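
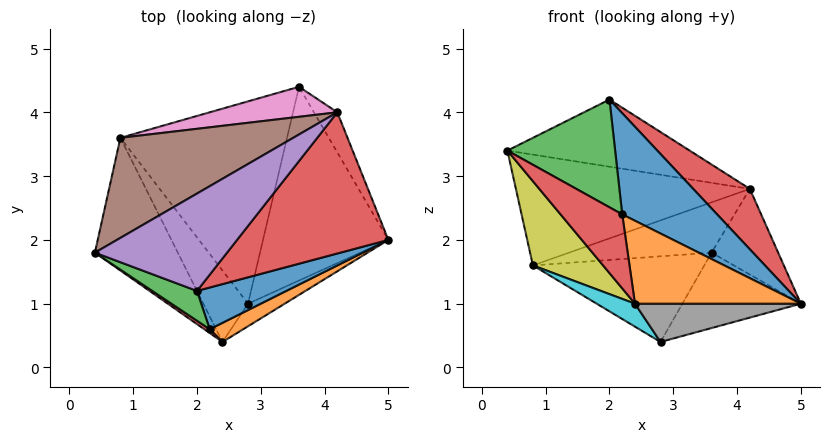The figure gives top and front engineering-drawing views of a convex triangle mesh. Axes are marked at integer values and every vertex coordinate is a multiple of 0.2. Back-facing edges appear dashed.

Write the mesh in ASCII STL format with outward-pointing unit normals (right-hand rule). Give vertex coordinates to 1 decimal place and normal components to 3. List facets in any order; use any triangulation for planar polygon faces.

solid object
 facet normal 0.089 0.361 -0.928
  outer loop
   vertex 2.8 1.0 0.4
   vertex 3.6 4.4 1.8
   vertex 5.0 2.0 1.0
  endloop
 endfacet
 facet normal -0.046 0.390 -0.920
  outer loop
   vertex 0.8 3.6 1.6
   vertex 3.6 4.4 1.8
   vertex 2.8 1.0 0.4
  endloop
 endfacet
 facet normal 0.795 0.549 -0.257
  outer loop
   vertex 4.2 4.0 2.8
   vertex 5.0 2.0 1.0
   vertex 3.6 4.4 1.8
  endloop
 endfacet
 facet normal 0.736 -0.266 0.623
  outer loop
   vertex 4.2 4.0 2.8
   vertex 2.0 1.2 4.2
   vertex 5.0 2.0 1.0
  endloop
 endfacet
 facet normal -0.195 0.557 0.807
  outer loop
   vertex 4.2 4.0 2.8
   vertex 0.4 1.8 3.4
   vertex 2.0 1.2 4.2
  endloop
 endfacet
 facet normal -0.308 0.706 0.638
  outer loop
   vertex 4.2 4.0 2.8
   vertex 0.8 3.6 1.6
   vertex 0.4 1.8 3.4
  endloop
 endfacet
 facet normal -0.271 0.826 0.493
  outer loop
   vertex 4.2 4.0 2.8
   vertex 3.6 4.4 1.8
   vertex 0.8 3.6 1.6
  endloop
 endfacet
 facet normal 0.468 -0.761 -0.449
  outer loop
   vertex 2.4 0.4 1.0
   vertex 2.8 1.0 0.4
   vertex 5.0 2.0 1.0
  endloop
 endfacet
 facet normal -0.811 -0.313 -0.493
  outer loop
   vertex 2.4 0.4 1.0
   vertex 0.4 1.8 3.4
   vertex 0.8 3.6 1.6
  endloop
 endfacet
 facet normal -0.696 -0.220 -0.684
  outer loop
   vertex 2.4 0.4 1.0
   vertex 0.8 3.6 1.6
   vertex 2.8 1.0 0.4
  endloop
 endfacet
 facet normal 0.547 -0.774 0.319
  outer loop
   vertex 2.2 0.6 2.4
   vertex 5.0 2.0 1.0
   vertex 2.0 1.2 4.2
  endloop
 endfacet
 facet normal 0.514 -0.836 0.193
  outer loop
   vertex 2.2 0.6 2.4
   vertex 2.4 0.4 1.0
   vertex 5.0 2.0 1.0
  endloop
 endfacet
 facet normal -0.443 -0.864 0.239
  outer loop
   vertex 2.2 0.6 2.4
   vertex 2.0 1.2 4.2
   vertex 0.4 1.8 3.4
  endloop
 endfacet
 facet normal -0.537 -0.842 0.044
  outer loop
   vertex 2.2 0.6 2.4
   vertex 0.4 1.8 3.4
   vertex 2.4 0.4 1.0
  endloop
 endfacet
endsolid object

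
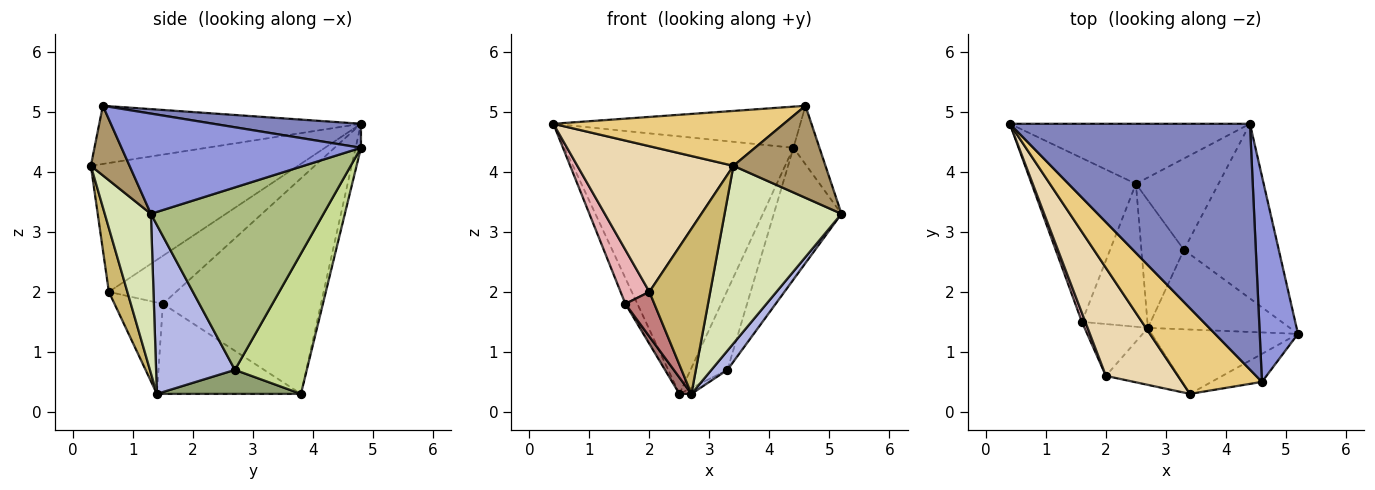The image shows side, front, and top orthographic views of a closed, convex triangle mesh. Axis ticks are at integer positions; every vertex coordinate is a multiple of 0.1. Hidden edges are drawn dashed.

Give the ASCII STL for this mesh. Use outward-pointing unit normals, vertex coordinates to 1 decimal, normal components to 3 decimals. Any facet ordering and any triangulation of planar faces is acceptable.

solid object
 facet normal -0.023 0.974 -0.227
  outer loop
   vertex 2.5 3.8 0.3
   vertex 0.4 4.8 4.8
   vertex 4.4 4.8 4.4
  endloop
 endfacet
 facet normal 0.098 0.164 0.982
  outer loop
   vertex 4.6 0.5 5.1
   vertex 4.4 4.8 4.4
   vertex 0.4 4.8 4.8
  endloop
 endfacet
 facet normal 0.930 0.101 0.355
  outer loop
   vertex 4.6 0.5 5.1
   vertex 5.2 1.3 3.3
   vertex 4.4 4.8 4.4
  endloop
 endfacet
 facet normal 0.757 -0.154 -0.636
  outer loop
   vertex 3.3 2.7 0.7
   vertex 5.2 1.3 3.3
   vertex 2.7 1.4 0.3
  endloop
 endfacet
 facet normal 0.491 0.041 -0.870
  outer loop
   vertex 3.3 2.7 0.7
   vertex 2.7 1.4 0.3
   vertex 2.5 3.8 0.3
  endloop
 endfacet
 facet normal 0.838 0.328 -0.436
  outer loop
   vertex 3.3 2.7 0.7
   vertex 4.4 4.8 4.4
   vertex 5.2 1.3 3.3
  endloop
 endfacet
 facet normal 0.788 0.405 -0.464
  outer loop
   vertex 3.3 2.7 0.7
   vertex 2.5 3.8 0.3
   vertex 4.4 4.8 4.4
  endloop
 endfacet
 facet normal 0.348 -0.882 -0.319
  outer loop
   vertex 3.4 0.3 4.1
   vertex 2.7 1.4 0.3
   vertex 5.2 1.3 3.3
  endloop
 endfacet
 facet normal 0.373 -0.888 -0.270
  outer loop
   vertex 3.4 0.3 4.1
   vertex 5.2 1.3 3.3
   vertex 4.6 0.5 5.1
  endloop
 endfacet
 facet normal 0.276 -0.908 -0.314
  outer loop
   vertex 3.4 0.3 4.1
   vertex 2.0 0.6 2.0
   vertex 2.7 1.4 0.3
  endloop
 endfacet
 facet normal -0.522 -0.460 0.718
  outer loop
   vertex 3.4 0.3 4.1
   vertex 4.6 0.5 5.1
   vertex 0.4 4.8 4.8
  endloop
 endfacet
 facet normal -0.729 -0.550 0.408
  outer loop
   vertex 3.4 0.3 4.1
   vertex 0.4 4.8 4.8
   vertex 2.0 0.6 2.0
  endloop
 endfacet
 facet normal -0.807 -0.067 -0.587
  outer loop
   vertex 1.6 1.5 1.8
   vertex 2.5 3.8 0.3
   vertex 2.7 1.4 0.3
  endloop
 endfacet
 facet normal -0.737 -0.441 -0.511
  outer loop
   vertex 1.6 1.5 1.8
   vertex 2.7 1.4 0.3
   vertex 2.0 0.6 2.0
  endloop
 endfacet
 facet normal -0.898 0.068 -0.434
  outer loop
   vertex 1.6 1.5 1.8
   vertex 0.4 4.8 4.8
   vertex 2.5 3.8 0.3
  endloop
 endfacet
 facet normal -0.917 -0.393 0.066
  outer loop
   vertex 1.6 1.5 1.8
   vertex 2.0 0.6 2.0
   vertex 0.4 4.8 4.8
  endloop
 endfacet
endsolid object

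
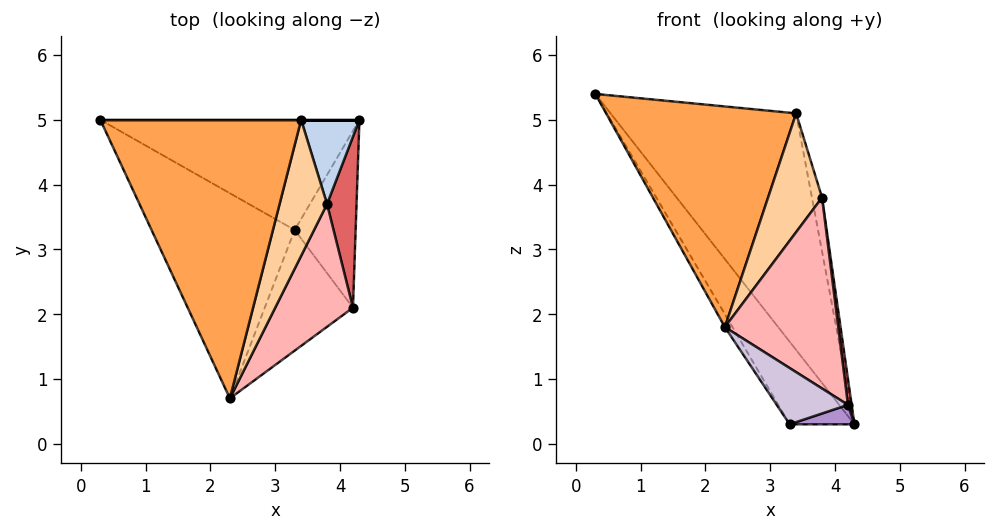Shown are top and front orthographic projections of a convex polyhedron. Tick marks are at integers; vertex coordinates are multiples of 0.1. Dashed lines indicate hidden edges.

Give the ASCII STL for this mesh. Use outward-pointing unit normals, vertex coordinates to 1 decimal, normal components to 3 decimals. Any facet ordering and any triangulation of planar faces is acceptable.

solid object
 facet normal 0.000 1.000 0.000
  outer loop
   vertex 3.4 5.0 5.1
   vertex 4.3 5.0 0.3
   vertex 0.3 5.0 5.4
  endloop
 endfacet
 facet normal 0.976 0.117 0.183
  outer loop
   vertex 3.4 5.0 5.1
   vertex 3.8 3.7 3.8
   vertex 4.3 5.0 0.3
  endloop
 endfacet
 facet normal 0.076 -0.619 0.782
  outer loop
   vertex 3.4 5.0 5.1
   vertex 0.3 5.0 5.4
   vertex 2.3 0.7 1.8
  endloop
 endfacet
 facet normal 0.297 -0.628 0.719
  outer loop
   vertex 3.4 5.0 5.1
   vertex 2.3 0.7 1.8
   vertex 3.8 3.7 3.8
  endloop
 endfacet
 facet normal -0.714 0.420 -0.560
  outer loop
   vertex 3.3 3.3 0.3
   vertex 0.3 5.0 5.4
   vertex 4.3 5.0 0.3
  endloop
 endfacet
 facet normal -0.857 0.033 -0.515
  outer loop
   vertex 3.3 3.3 0.3
   vertex 2.3 0.7 1.8
   vertex 0.3 5.0 5.4
  endloop
 endfacet
 facet normal 0.991 -0.020 0.134
  outer loop
   vertex 4.2 2.1 0.6
   vertex 4.3 5.0 0.3
   vertex 3.8 3.7 3.8
  endloop
 endfacet
 facet normal 0.693 -0.606 0.390
  outer loop
   vertex 4.2 2.1 0.6
   vertex 3.8 3.7 3.8
   vertex 2.3 0.7 1.8
  endloop
 endfacet
 facet normal 0.183 -0.107 -0.977
  outer loop
   vertex 4.2 2.1 0.6
   vertex 3.3 3.3 0.3
   vertex 4.3 5.0 0.3
  endloop
 endfacet
 facet normal -0.253 -0.409 -0.877
  outer loop
   vertex 4.2 2.1 0.6
   vertex 2.3 0.7 1.8
   vertex 3.3 3.3 0.3
  endloop
 endfacet
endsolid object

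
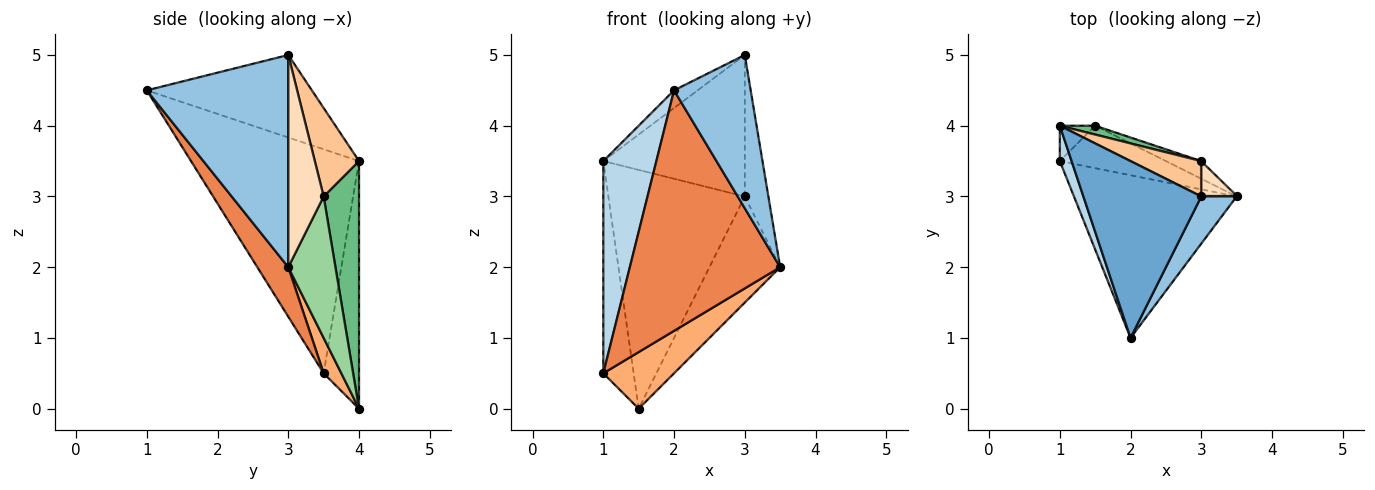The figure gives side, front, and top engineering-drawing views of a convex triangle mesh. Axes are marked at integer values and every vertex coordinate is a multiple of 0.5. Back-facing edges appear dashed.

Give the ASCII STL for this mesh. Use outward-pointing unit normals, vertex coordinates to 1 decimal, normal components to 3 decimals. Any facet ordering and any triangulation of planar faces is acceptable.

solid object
 facet normal -0.572 0.082 0.816
  outer loop
   vertex 3.0 3.0 5.0
   vertex 1.0 4.0 3.5
   vertex 2.0 1.0 4.5
  endloop
 endfacet
 facet normal 0.870 -0.471 0.145
  outer loop
   vertex 3.0 3.0 5.0
   vertex 2.0 1.0 4.5
   vertex 3.5 3.0 2.0
  endloop
 endfacet
 facet normal -0.952 -0.301 0.050
  outer loop
   vertex 1.0 3.5 0.5
   vertex 2.0 1.0 4.5
   vertex 1.0 4.0 3.5
  endloop
 endfacet
 facet normal -0.755 0.647 -0.108
  outer loop
   vertex 1.0 3.5 0.5
   vertex 1.0 4.0 3.5
   vertex 1.5 4.0 0.0
  endloop
 endfacet
 facet normal 0.168 -0.816 -0.552
  outer loop
   vertex 1.0 3.5 0.5
   vertex 3.5 3.0 2.0
   vertex 2.0 1.0 4.5
  endloop
 endfacet
 facet normal 0.196 -0.784 -0.588
  outer loop
   vertex 1.0 3.5 0.5
   vertex 1.5 4.0 0.0
   vertex 3.5 3.0 2.0
  endloop
 endfacet
 facet normal 0.290 0.928 0.232
  outer loop
   vertex 3.0 3.5 3.0
   vertex 1.0 4.0 3.5
   vertex 3.0 3.0 5.0
  endloop
 endfacet
 facet normal 0.824 0.549 0.137
  outer loop
   vertex 3.0 3.5 3.0
   vertex 3.0 3.0 5.0
   vertex 3.5 3.0 2.0
  endloop
 endfacet
 facet normal 0.251 0.967 0.036
  outer loop
   vertex 3.0 3.5 3.0
   vertex 1.5 4.0 0.0
   vertex 1.0 4.0 3.5
  endloop
 endfacet
 facet normal 0.549 0.824 -0.137
  outer loop
   vertex 3.0 3.5 3.0
   vertex 3.5 3.0 2.0
   vertex 1.5 4.0 0.0
  endloop
 endfacet
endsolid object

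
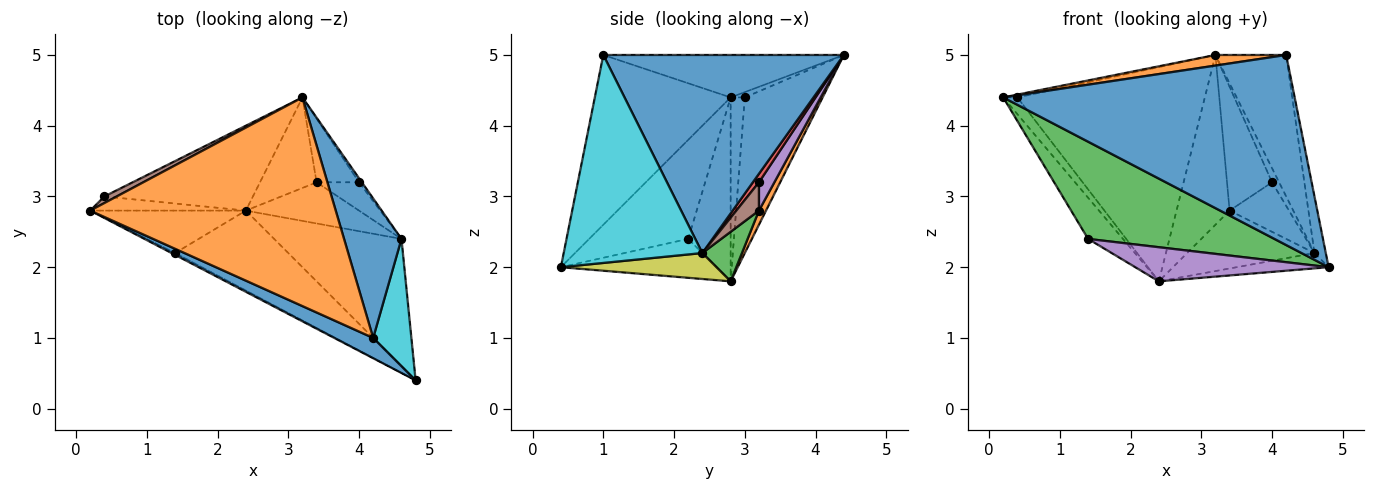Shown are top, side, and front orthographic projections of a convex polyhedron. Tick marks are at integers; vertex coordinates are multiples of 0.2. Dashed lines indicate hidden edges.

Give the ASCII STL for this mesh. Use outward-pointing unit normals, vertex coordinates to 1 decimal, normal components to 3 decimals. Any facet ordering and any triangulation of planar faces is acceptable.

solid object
 facet normal -0.420 -0.902 0.096
  outer loop
   vertex 4.2 1.0 5.0
   vertex 0.2 2.8 4.4
   vertex 4.8 0.4 2.0
  endloop
 endfacet
 facet normal -0.170 -0.050 0.984
  outer loop
   vertex 4.2 1.0 5.0
   vertex 3.2 4.4 5.0
   vertex 0.2 2.8 4.4
  endloop
 endfacet
 facet normal -0.469 -0.883 -0.017
  outer loop
   vertex 1.4 2.2 2.4
   vertex 4.8 0.4 2.0
   vertex 0.2 2.8 4.4
  endloop
 endfacet
 facet normal -0.647 0.531 -0.547
  outer loop
   vertex 1.4 2.2 2.4
   vertex 0.2 2.8 4.4
   vertex 2.4 2.8 1.8
  endloop
 endfacet
 facet normal -0.301 -0.374 -0.877
  outer loop
   vertex 1.4 2.2 2.4
   vertex 2.4 2.8 1.8
   vertex 4.8 0.4 2.0
  endloop
 endfacet
 facet normal -0.367 0.367 0.855
  outer loop
   vertex 0.4 3.0 4.4
   vertex 0.2 2.8 4.4
   vertex 3.2 4.4 5.0
  endloop
 endfacet
 facet normal -0.607 0.607 -0.513
  outer loop
   vertex 0.4 3.0 4.4
   vertex 2.4 2.8 1.8
   vertex 0.2 2.8 4.4
  endloop
 endfacet
 facet normal -0.360 0.867 -0.344
  outer loop
   vertex 0.4 3.0 4.4
   vertex 3.2 4.4 5.0
   vertex 2.4 2.8 1.8
  endloop
 endfacet
 facet normal 0.198 0.117 -0.973
  outer loop
   vertex 4.6 2.4 2.2
   vertex 4.8 0.4 2.0
   vertex 2.4 2.8 1.8
  endloop
 endfacet
 facet normal 0.980 0.080 0.180
  outer loop
   vertex 4.6 2.4 2.2
   vertex 4.2 1.0 5.0
   vertex 4.8 0.4 2.0
  endloop
 endfacet
 facet normal 0.924 0.272 0.268
  outer loop
   vertex 4.6 2.4 2.2
   vertex 3.2 4.4 5.0
   vertex 4.2 1.0 5.0
  endloop
 endfacet
 facet normal 0.117 0.876 -0.467
  outer loop
   vertex 3.4 3.2 2.8
   vertex 2.4 2.8 1.8
   vertex 3.2 4.4 5.0
  endloop
 endfacet
 facet normal 0.246 0.790 -0.562
  outer loop
   vertex 3.4 3.2 2.8
   vertex 4.6 2.4 2.2
   vertex 2.4 2.8 1.8
  endloop
 endfacet
 facet normal 0.636 0.742 -0.212
  outer loop
   vertex 4.0 3.2 3.2
   vertex 3.2 4.4 5.0
   vertex 4.6 2.4 2.2
  endloop
 endfacet
 facet normal 0.292 0.851 -0.437
  outer loop
   vertex 4.0 3.2 3.2
   vertex 3.4 3.2 2.8
   vertex 3.2 4.4 5.0
  endloop
 endfacet
 facet normal 0.314 0.824 -0.471
  outer loop
   vertex 4.0 3.2 3.2
   vertex 4.6 2.4 2.2
   vertex 3.4 3.2 2.8
  endloop
 endfacet
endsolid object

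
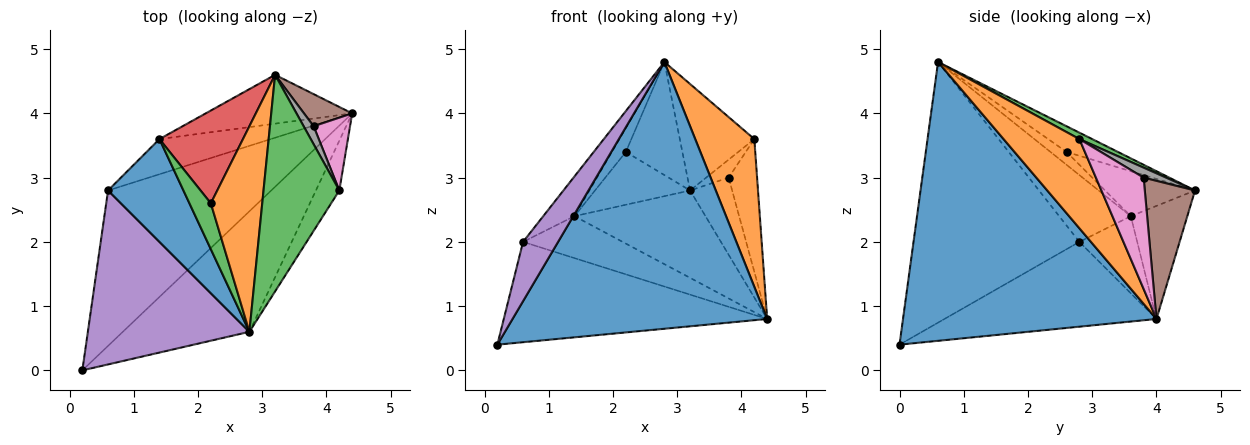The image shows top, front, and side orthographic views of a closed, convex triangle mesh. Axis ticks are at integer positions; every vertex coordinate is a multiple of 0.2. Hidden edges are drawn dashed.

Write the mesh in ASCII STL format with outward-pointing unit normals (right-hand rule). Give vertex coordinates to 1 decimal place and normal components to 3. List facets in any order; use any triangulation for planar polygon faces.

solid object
 facet normal 0.672 -0.675 -0.305
  outer loop
   vertex 2.8 0.6 4.8
   vertex 0.2 0.0 0.4
   vertex 4.4 4.0 0.8
  endloop
 endfacet
 facet normal 0.772 -0.602 -0.203
  outer loop
   vertex 4.2 2.8 3.6
   vertex 2.8 0.6 4.8
   vertex 4.4 4.0 0.8
  endloop
 endfacet
 facet normal 0.076 0.440 0.895
  outer loop
   vertex 4.2 2.8 3.6
   vertex 3.2 4.6 2.8
   vertex 2.8 0.6 4.8
  endloop
 endfacet
 facet normal -0.400 0.497 -0.770
  outer loop
   vertex 0.6 2.8 2.0
   vertex 4.4 4.0 0.8
   vertex 0.2 0.0 0.4
  endloop
 endfacet
 facet normal -0.837 -0.177 0.518
  outer loop
   vertex 0.6 2.8 2.0
   vertex 0.2 0.0 0.4
   vertex 2.8 0.6 4.8
  endloop
 endfacet
 facet normal 0.741 0.620 0.258
  outer loop
   vertex 3.8 3.8 3.0
   vertex 4.4 4.0 0.8
   vertex 3.2 4.6 2.8
  endloop
 endfacet
 facet normal 0.827 0.493 0.270
  outer loop
   vertex 3.8 3.8 3.0
   vertex 4.2 2.8 3.6
   vertex 4.4 4.0 0.8
  endloop
 endfacet
 facet normal 0.577 0.577 0.577
  outer loop
   vertex 3.8 3.8 3.0
   vertex 3.2 4.6 2.8
   vertex 4.2 2.8 3.6
  endloop
 endfacet
 facet normal -0.352 0.817 -0.457
  outer loop
   vertex 1.4 3.6 2.4
   vertex 3.2 4.6 2.8
   vertex 4.4 4.0 0.8
  endloop
 endfacet
 facet normal -0.406 0.700 -0.587
  outer loop
   vertex 1.4 3.6 2.4
   vertex 4.4 4.0 0.8
   vertex 0.6 2.8 2.0
  endloop
 endfacet
 facet normal -0.637 0.278 0.719
  outer loop
   vertex 1.4 3.6 2.4
   vertex 0.6 2.8 2.0
   vertex 2.8 0.6 4.8
  endloop
 endfacet
 facet normal -0.401 0.441 0.803
  outer loop
   vertex 2.2 2.6 3.4
   vertex 2.8 0.6 4.8
   vertex 3.2 4.6 2.8
  endloop
 endfacet
 facet normal -0.470 0.407 0.783
  outer loop
   vertex 2.2 2.6 3.4
   vertex 1.4 3.6 2.4
   vertex 2.8 0.6 4.8
  endloop
 endfacet
 facet normal -0.424 0.448 0.787
  outer loop
   vertex 2.2 2.6 3.4
   vertex 3.2 4.6 2.8
   vertex 1.4 3.6 2.4
  endloop
 endfacet
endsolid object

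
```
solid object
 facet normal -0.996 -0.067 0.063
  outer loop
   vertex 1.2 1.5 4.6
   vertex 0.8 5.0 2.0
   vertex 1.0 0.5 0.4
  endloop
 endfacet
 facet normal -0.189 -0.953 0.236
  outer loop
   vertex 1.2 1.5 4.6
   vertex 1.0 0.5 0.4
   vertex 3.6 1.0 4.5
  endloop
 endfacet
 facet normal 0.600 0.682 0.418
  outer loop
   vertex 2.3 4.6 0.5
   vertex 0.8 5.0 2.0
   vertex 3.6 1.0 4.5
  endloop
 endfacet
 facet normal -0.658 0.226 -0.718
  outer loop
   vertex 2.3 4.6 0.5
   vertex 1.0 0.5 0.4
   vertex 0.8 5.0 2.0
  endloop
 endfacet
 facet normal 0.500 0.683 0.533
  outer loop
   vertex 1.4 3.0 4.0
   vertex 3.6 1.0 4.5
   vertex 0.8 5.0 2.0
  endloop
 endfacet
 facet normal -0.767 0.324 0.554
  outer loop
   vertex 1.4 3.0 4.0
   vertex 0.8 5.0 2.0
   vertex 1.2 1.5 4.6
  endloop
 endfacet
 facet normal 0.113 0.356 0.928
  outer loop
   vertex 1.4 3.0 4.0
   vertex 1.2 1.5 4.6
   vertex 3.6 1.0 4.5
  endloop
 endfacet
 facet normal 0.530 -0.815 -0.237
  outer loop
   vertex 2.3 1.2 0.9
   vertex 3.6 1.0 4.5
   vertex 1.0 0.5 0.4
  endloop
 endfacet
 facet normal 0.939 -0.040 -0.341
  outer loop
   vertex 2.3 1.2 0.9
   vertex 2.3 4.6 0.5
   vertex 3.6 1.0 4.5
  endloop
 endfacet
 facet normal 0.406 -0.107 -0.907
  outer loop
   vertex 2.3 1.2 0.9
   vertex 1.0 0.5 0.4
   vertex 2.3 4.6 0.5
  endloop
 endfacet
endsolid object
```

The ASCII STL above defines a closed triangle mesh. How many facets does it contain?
10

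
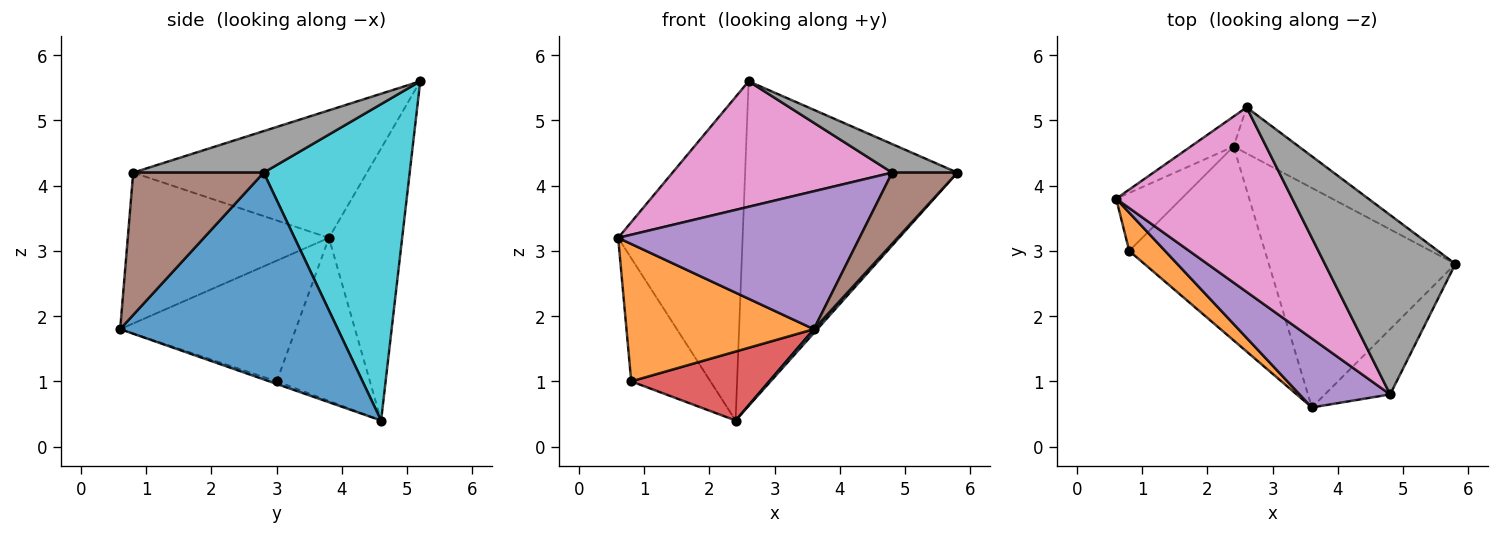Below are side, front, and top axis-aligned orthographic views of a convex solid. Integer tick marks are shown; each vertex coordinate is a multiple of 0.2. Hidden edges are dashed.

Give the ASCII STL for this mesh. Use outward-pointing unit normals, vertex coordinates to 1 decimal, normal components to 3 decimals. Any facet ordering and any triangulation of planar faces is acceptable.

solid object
 facet normal 0.742 -0.012 -0.670
  outer loop
   vertex 2.4 4.6 0.4
   vertex 5.8 2.8 4.2
   vertex 3.6 0.6 1.8
  endloop
 endfacet
 facet normal -0.670 -0.715 0.199
  outer loop
   vertex 0.8 3.0 1.0
   vertex 3.6 0.6 1.8
   vertex 0.6 3.8 3.2
  endloop
 endfacet
 facet normal -0.729 0.620 -0.292
  outer loop
   vertex 0.8 3.0 1.0
   vertex 0.6 3.8 3.2
   vertex 2.4 4.6 0.4
  endloop
 endfacet
 facet normal -0.018 -0.335 -0.942
  outer loop
   vertex 0.8 3.0 1.0
   vertex 2.4 4.6 0.4
   vertex 3.6 0.6 1.8
  endloop
 endfacet
 facet normal -0.598 -0.717 0.359
  outer loop
   vertex 4.8 0.8 4.2
   vertex 0.6 3.8 3.2
   vertex 3.6 0.6 1.8
  endloop
 endfacet
 facet normal 0.828 -0.414 -0.379
  outer loop
   vertex 4.8 0.8 4.2
   vertex 3.6 0.6 1.8
   vertex 5.8 2.8 4.2
  endloop
 endfacet
 facet normal -0.514 -0.483 0.709
  outer loop
   vertex 2.6 5.2 5.6
   vertex 0.6 3.8 3.2
   vertex 4.8 0.8 4.2
  endloop
 endfacet
 facet normal 0.300 -0.150 0.942
  outer loop
   vertex 2.6 5.2 5.6
   vertex 4.8 0.8 4.2
   vertex 5.8 2.8 4.2
  endloop
 endfacet
 facet normal -0.506 0.859 -0.080
  outer loop
   vertex 2.6 5.2 5.6
   vertex 2.4 4.6 0.4
   vertex 0.6 3.8 3.2
  endloop
 endfacet
 facet normal 0.563 0.818 -0.116
  outer loop
   vertex 2.6 5.2 5.6
   vertex 5.8 2.8 4.2
   vertex 2.4 4.6 0.4
  endloop
 endfacet
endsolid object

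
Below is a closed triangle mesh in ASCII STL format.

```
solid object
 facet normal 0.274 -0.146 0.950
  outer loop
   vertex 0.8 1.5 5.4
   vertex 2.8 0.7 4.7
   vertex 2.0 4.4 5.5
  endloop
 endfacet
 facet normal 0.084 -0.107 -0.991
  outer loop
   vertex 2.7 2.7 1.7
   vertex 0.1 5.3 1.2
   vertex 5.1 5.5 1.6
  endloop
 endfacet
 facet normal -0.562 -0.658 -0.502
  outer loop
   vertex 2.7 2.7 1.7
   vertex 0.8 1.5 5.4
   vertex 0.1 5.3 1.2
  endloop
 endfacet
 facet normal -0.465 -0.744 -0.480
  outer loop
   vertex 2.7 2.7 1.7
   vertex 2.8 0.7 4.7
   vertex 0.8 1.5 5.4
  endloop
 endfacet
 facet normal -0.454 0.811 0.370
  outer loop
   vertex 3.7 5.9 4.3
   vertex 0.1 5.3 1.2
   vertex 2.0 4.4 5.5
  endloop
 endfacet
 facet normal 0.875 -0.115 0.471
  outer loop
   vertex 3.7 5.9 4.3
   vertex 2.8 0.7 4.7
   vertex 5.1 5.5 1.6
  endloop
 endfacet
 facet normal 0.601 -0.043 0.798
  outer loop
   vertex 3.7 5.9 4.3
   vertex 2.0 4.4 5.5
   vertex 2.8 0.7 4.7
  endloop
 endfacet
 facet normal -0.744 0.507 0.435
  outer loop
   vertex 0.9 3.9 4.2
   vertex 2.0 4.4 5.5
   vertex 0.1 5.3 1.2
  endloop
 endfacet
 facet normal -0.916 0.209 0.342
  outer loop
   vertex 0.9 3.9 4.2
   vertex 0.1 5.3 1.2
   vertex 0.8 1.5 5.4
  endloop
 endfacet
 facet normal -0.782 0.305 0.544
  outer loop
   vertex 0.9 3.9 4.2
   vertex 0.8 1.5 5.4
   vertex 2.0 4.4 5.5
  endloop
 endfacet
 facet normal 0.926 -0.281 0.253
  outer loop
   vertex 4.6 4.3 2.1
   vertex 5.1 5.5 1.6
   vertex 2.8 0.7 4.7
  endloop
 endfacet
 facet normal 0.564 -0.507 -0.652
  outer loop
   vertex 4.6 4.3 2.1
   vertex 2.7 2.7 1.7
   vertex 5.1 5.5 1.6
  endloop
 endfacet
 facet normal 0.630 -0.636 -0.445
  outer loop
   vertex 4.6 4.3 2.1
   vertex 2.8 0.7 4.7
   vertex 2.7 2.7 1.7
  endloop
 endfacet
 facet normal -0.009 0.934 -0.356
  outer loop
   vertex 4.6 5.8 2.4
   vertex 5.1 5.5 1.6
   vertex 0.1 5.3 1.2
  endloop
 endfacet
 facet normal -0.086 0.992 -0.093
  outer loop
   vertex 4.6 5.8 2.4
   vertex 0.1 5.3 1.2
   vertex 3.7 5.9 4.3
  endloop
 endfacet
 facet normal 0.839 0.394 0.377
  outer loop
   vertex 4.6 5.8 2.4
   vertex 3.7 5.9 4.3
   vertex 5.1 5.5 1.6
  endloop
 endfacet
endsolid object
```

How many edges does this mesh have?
24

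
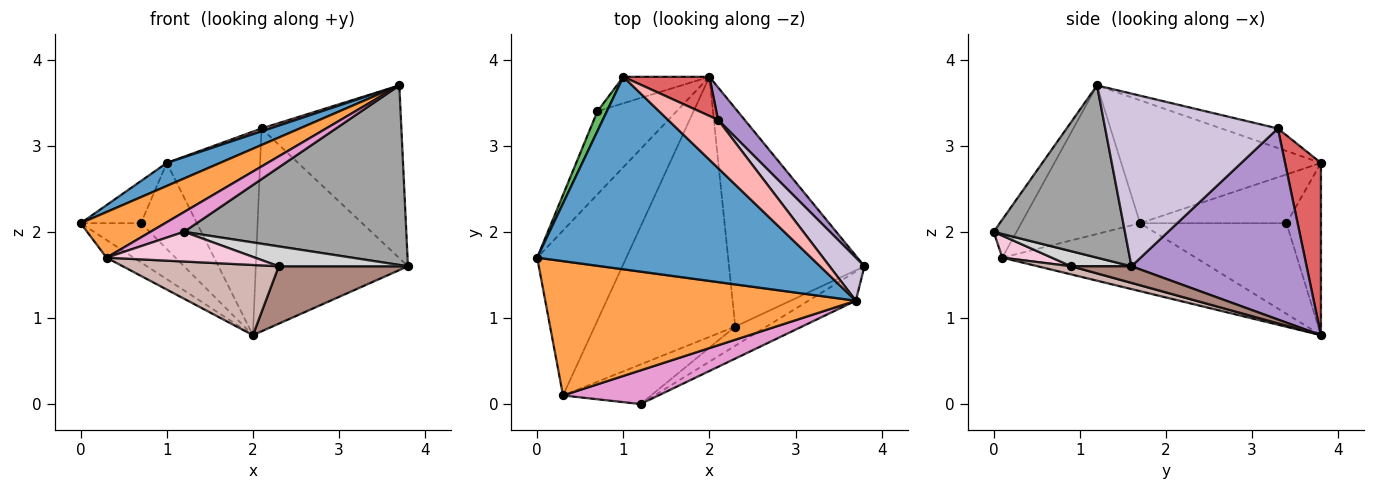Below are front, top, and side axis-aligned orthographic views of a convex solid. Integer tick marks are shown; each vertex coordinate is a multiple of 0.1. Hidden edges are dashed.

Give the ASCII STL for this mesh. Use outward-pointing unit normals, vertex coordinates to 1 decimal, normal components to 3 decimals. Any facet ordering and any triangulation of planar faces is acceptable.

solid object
 facet normal -0.407 -0.109 0.907
  outer loop
   vertex 1.0 3.8 2.8
   vertex 0.0 1.7 2.1
   vertex 3.7 1.2 3.7
  endloop
 endfacet
 facet normal -0.604 0.085 -0.792
  outer loop
   vertex 0.3 0.1 1.7
   vertex 0.0 1.7 2.1
   vertex 2.0 3.8 0.8
  endloop
 endfacet
 facet normal -0.413 -0.293 0.863
  outer loop
   vertex 0.3 0.1 1.7
   vertex 3.7 1.2 3.7
   vertex 0.0 1.7 2.1
  endloop
 endfacet
 facet normal -0.719 0.296 -0.628
  outer loop
   vertex 0.7 3.4 2.1
   vertex 2.0 3.8 0.8
   vertex 0.0 1.7 2.1
  endloop
 endfacet
 facet normal -0.910 0.375 0.176
  outer loop
   vertex 0.7 3.4 2.1
   vertex 0.0 1.7 2.1
   vertex 1.0 3.8 2.8
  endloop
 endfacet
 facet normal -0.507 0.824 -0.253
  outer loop
   vertex 0.7 3.4 2.1
   vertex 1.0 3.8 2.8
   vertex 2.0 3.8 0.8
  endloop
 endfacet
 facet normal 0.353 0.919 0.177
  outer loop
   vertex 2.1 3.3 3.2
   vertex 2.0 3.8 0.8
   vertex 1.0 3.8 2.8
  endloop
 endfacet
 facet normal -0.363 -0.055 0.930
  outer loop
   vertex 2.1 3.3 3.2
   vertex 1.0 3.8 2.8
   vertex 3.7 1.2 3.7
  endloop
 endfacet
 facet normal 0.751 0.652 0.105
  outer loop
   vertex 2.1 3.3 3.2
   vertex 3.8 1.6 1.6
   vertex 2.0 3.8 0.8
  endloop
 endfacet
 facet normal 0.768 0.622 0.155
  outer loop
   vertex 2.1 3.3 3.2
   vertex 3.7 1.2 3.7
   vertex 3.8 1.6 1.6
  endloop
 endfacet
 facet normal 0.118 -0.253 -0.960
  outer loop
   vertex 2.3 0.9 1.6
   vertex 2.0 3.8 0.8
   vertex 3.8 1.6 1.6
  endloop
 endfacet
 facet normal 0.056 -0.260 -0.964
  outer loop
   vertex 2.3 0.9 1.6
   vertex 0.3 0.1 1.7
   vertex 2.0 3.8 0.8
  endloop
 endfacet
 facet normal -0.325 -0.478 0.816
  outer loop
   vertex 1.2 0.0 2.0
   vertex 3.7 1.2 3.7
   vertex 0.3 0.1 1.7
  endloop
 endfacet
 facet normal 0.196 -0.588 -0.784
  outer loop
   vertex 1.2 0.0 2.0
   vertex 0.3 0.1 1.7
   vertex 2.3 0.9 1.6
  endloop
 endfacet
 facet normal 0.504 -0.853 -0.138
  outer loop
   vertex 1.2 0.0 2.0
   vertex 3.8 1.6 1.6
   vertex 3.7 1.2 3.7
  endloop
 endfacet
 facet normal 0.318 -0.682 -0.659
  outer loop
   vertex 1.2 0.0 2.0
   vertex 2.3 0.9 1.6
   vertex 3.8 1.6 1.6
  endloop
 endfacet
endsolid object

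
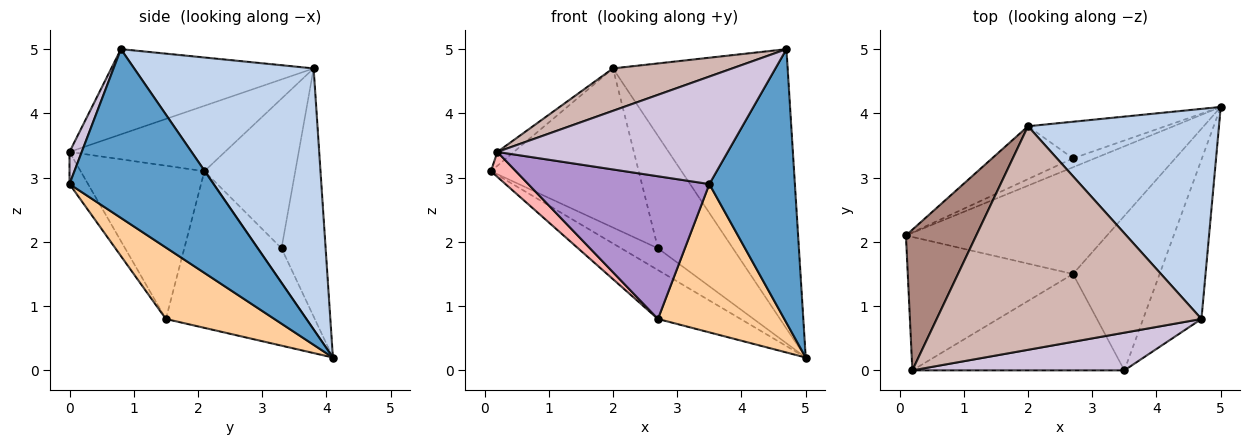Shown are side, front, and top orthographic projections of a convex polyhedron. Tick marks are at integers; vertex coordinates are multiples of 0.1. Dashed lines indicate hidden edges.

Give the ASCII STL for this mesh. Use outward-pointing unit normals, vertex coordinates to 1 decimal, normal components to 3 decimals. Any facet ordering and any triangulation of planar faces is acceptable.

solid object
 facet normal 0.824 -0.489 -0.285
  outer loop
   vertex 4.7 0.8 5.0
   vertex 3.5 0.0 2.9
   vertex 5.0 4.1 0.2
  endloop
 endfacet
 facet normal 0.635 0.618 0.464
  outer loop
   vertex 2.0 3.8 4.7
   vertex 4.7 0.8 5.0
   vertex 5.0 4.1 0.2
  endloop
 endfacet
 facet normal -0.578 0.340 -0.742
  outer loop
   vertex 2.7 1.5 0.8
   vertex 0.1 2.1 3.1
   vertex 5.0 4.1 0.2
  endloop
 endfacet
 facet normal 0.511 -0.595 -0.620
  outer loop
   vertex 2.7 1.5 0.8
   vertex 5.0 4.1 0.2
   vertex 3.5 0.0 2.9
  endloop
 endfacet
 facet normal -0.516 0.793 -0.325
  outer loop
   vertex 2.7 3.3 1.9
   vertex 5.0 4.1 0.2
   vertex 0.1 2.1 3.1
  endloop
 endfacet
 facet normal -0.504 0.820 -0.272
  outer loop
   vertex 2.7 3.3 1.9
   vertex 0.1 2.1 3.1
   vertex 2.0 3.8 4.7
  endloop
 endfacet
 facet normal -0.488 0.830 -0.270
  outer loop
   vertex 2.7 3.3 1.9
   vertex 2.0 3.8 4.7
   vertex 5.0 4.1 0.2
  endloop
 endfacet
 facet normal -0.674 -0.136 -0.726
  outer loop
   vertex 0.2 0.0 3.4
   vertex 0.1 2.1 3.1
   vertex 2.7 1.5 0.8
  endloop
 endfacet
 facet normal -0.084 -0.826 -0.558
  outer loop
   vertex 0.2 0.0 3.4
   vertex 2.7 1.5 0.8
   vertex 3.5 0.0 2.9
  endloop
 endfacet
 facet normal 0.050 -0.942 0.330
  outer loop
   vertex 0.2 0.0 3.4
   vertex 3.5 0.0 2.9
   vertex 4.7 0.8 5.0
  endloop
 endfacet
 facet normal -0.679 0.072 0.730
  outer loop
   vertex 0.2 0.0 3.4
   vertex 2.0 3.8 4.7
   vertex 0.1 2.1 3.1
  endloop
 endfacet
 facet normal -0.301 -0.178 0.937
  outer loop
   vertex 0.2 0.0 3.4
   vertex 4.7 0.8 5.0
   vertex 2.0 3.8 4.7
  endloop
 endfacet
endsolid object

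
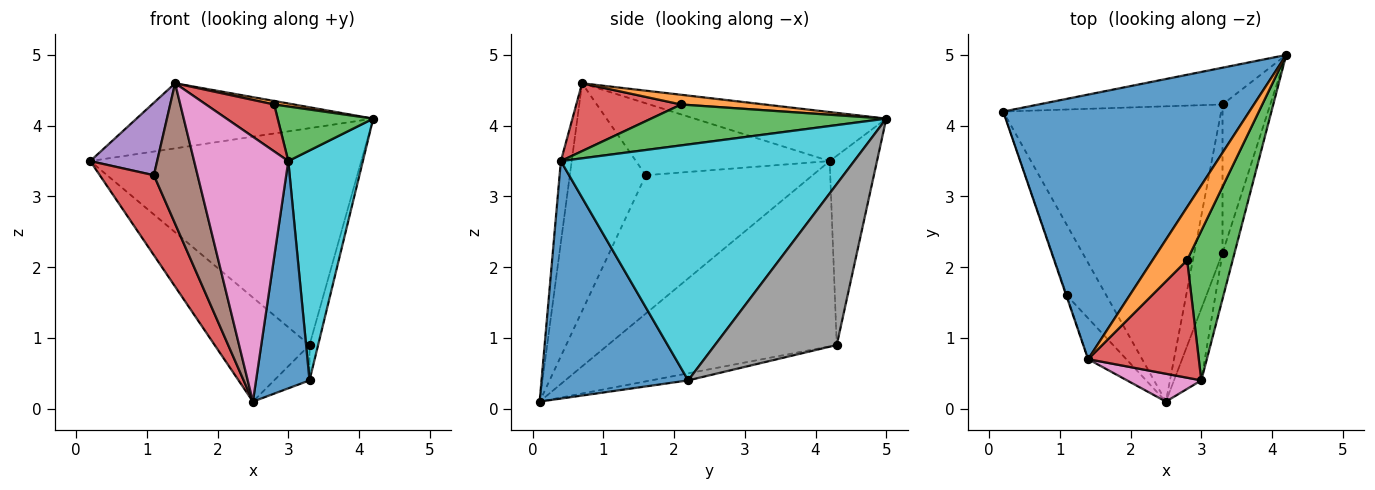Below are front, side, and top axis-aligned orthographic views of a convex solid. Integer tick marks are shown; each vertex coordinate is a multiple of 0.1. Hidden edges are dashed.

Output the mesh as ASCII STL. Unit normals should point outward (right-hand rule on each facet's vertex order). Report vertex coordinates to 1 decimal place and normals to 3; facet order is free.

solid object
 facet normal -0.190 0.235 0.953
  outer loop
   vertex 1.4 0.7 4.6
   vertex 4.2 5.0 4.1
   vertex 0.2 4.2 3.5
  endloop
 endfacet
 facet normal -0.170 0.972 -0.165
  outer loop
   vertex 3.3 4.3 0.9
   vertex 0.2 4.2 3.5
   vertex 4.2 5.0 4.1
  endloop
 endfacet
 facet normal -0.626 0.259 -0.736
  outer loop
   vertex 3.3 4.3 0.9
   vertex 2.5 0.1 0.1
   vertex 0.2 4.2 3.5
  endloop
 endfacet
 facet normal -0.918 -0.298 -0.262
  outer loop
   vertex 1.1 1.6 3.3
   vertex 0.2 4.2 3.5
   vertex 2.5 0.1 0.1
  endloop
 endfacet
 facet normal -0.945 -0.327 -0.008
  outer loop
   vertex 1.1 1.6 3.3
   vertex 1.4 0.7 4.6
   vertex 0.2 4.2 3.5
  endloop
 endfacet
 facet normal -0.858 -0.494 -0.144
  outer loop
   vertex 1.1 1.6 3.3
   vertex 2.5 0.1 0.1
   vertex 1.4 0.7 4.6
  endloop
 endfacet
 facet normal -0.114 -0.988 0.104
  outer loop
   vertex 3.0 0.4 3.5
   vertex 1.4 0.7 4.6
   vertex 2.5 0.1 0.1
  endloop
 endfacet
 facet normal 0.957 0.068 -0.284
  outer loop
   vertex 3.3 2.2 0.4
   vertex 3.3 4.3 0.9
   vertex 4.2 5.0 4.1
  endloop
 endfacet
 facet normal -0.236 0.225 -0.945
  outer loop
   vertex 3.3 2.2 0.4
   vertex 2.5 0.1 0.1
   vertex 3.3 4.3 0.9
  endloop
 endfacet
 facet normal 0.968 -0.246 -0.049
  outer loop
   vertex 3.3 2.2 0.4
   vertex 4.2 5.0 4.1
   vertex 3.0 0.4 3.5
  endloop
 endfacet
 facet normal 0.934 -0.341 -0.107
  outer loop
   vertex 3.3 2.2 0.4
   vertex 3.0 0.4 3.5
   vertex 2.5 0.1 0.1
  endloop
 endfacet
 facet normal 0.270 -0.064 0.961
  outer loop
   vertex 2.8 2.1 4.3
   vertex 4.2 5.0 4.1
   vertex 1.4 0.7 4.6
  endloop
 endfacet
 facet normal 0.645 -0.262 0.718
  outer loop
   vertex 2.8 2.1 4.3
   vertex 3.0 0.4 3.5
   vertex 4.2 5.0 4.1
  endloop
 endfacet
 facet normal 0.495 -0.322 0.807
  outer loop
   vertex 2.8 2.1 4.3
   vertex 1.4 0.7 4.6
   vertex 3.0 0.4 3.5
  endloop
 endfacet
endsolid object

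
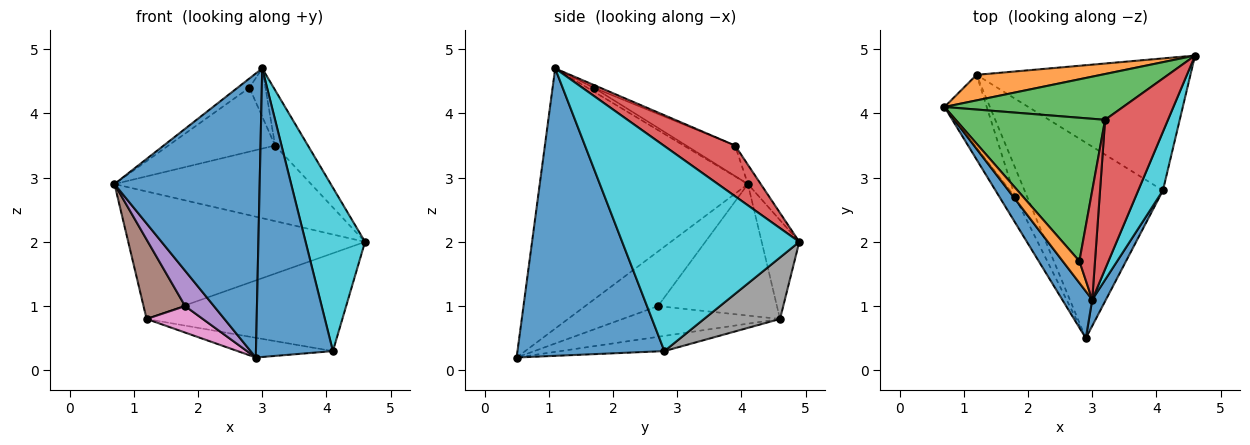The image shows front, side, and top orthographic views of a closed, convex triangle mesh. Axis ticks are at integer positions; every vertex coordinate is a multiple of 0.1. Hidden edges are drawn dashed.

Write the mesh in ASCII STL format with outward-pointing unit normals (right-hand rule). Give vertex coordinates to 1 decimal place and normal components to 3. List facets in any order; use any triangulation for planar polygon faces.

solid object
 facet normal -0.817 -0.570 0.094
  outer loop
   vertex 3.0 1.1 4.7
   vertex 0.7 4.1 2.9
   vertex 2.9 0.5 0.2
  endloop
 endfacet
 facet normal -0.154 0.969 0.194
  outer loop
   vertex 1.2 4.6 0.8
   vertex 0.7 4.1 2.9
   vertex 4.6 4.9 2.0
  endloop
 endfacet
 facet normal -0.056 0.854 0.517
  outer loop
   vertex 3.2 3.9 3.5
   vertex 4.6 4.9 2.0
   vertex 0.7 4.1 2.9
  endloop
 endfacet
 facet normal 0.603 0.277 0.748
  outer loop
   vertex 3.2 3.9 3.5
   vertex 3.0 1.1 4.7
   vertex 4.6 4.9 2.0
  endloop
 endfacet
 facet normal -0.898 -0.355 -0.258
  outer loop
   vertex 1.8 2.7 1.0
   vertex 2.9 0.5 0.2
   vertex 0.7 4.1 2.9
  endloop
 endfacet
 facet normal -0.903 -0.316 -0.290
  outer loop
   vertex 1.8 2.7 1.0
   vertex 0.7 4.1 2.9
   vertex 1.2 4.6 0.8
  endloop
 endfacet
 facet normal -0.883 -0.315 -0.347
  outer loop
   vertex 1.8 2.7 1.0
   vertex 1.2 4.6 0.8
   vertex 2.9 0.5 0.2
  endloop
 endfacet
 facet normal 0.225 0.580 -0.783
  outer loop
   vertex 4.1 2.8 0.3
   vertex 1.2 4.6 0.8
   vertex 4.6 4.9 2.0
  endloop
 endfacet
 facet normal -0.109 0.100 -0.989
  outer loop
   vertex 4.1 2.8 0.3
   vertex 2.9 0.5 0.2
   vertex 1.2 4.6 0.8
  endloop
 endfacet
 facet normal 0.942 -0.316 0.113
  outer loop
   vertex 4.1 2.8 0.3
   vertex 4.6 4.9 2.0
   vertex 3.0 1.1 4.7
  endloop
 endfacet
 facet normal 0.885 -0.464 0.042
  outer loop
   vertex 4.1 2.8 0.3
   vertex 3.0 1.1 4.7
   vertex 2.9 0.5 0.2
  endloop
 endfacet
 facet normal -0.208 0.381 0.901
  outer loop
   vertex 2.8 1.7 4.4
   vertex 0.7 4.1 2.9
   vertex 3.0 1.1 4.7
  endloop
 endfacet
 facet normal -0.183 0.401 0.898
  outer loop
   vertex 2.8 1.7 4.4
   vertex 3.2 3.9 3.5
   vertex 0.7 4.1 2.9
  endloop
 endfacet
 facet normal -0.159 0.398 0.903
  outer loop
   vertex 2.8 1.7 4.4
   vertex 3.0 1.1 4.7
   vertex 3.2 3.9 3.5
  endloop
 endfacet
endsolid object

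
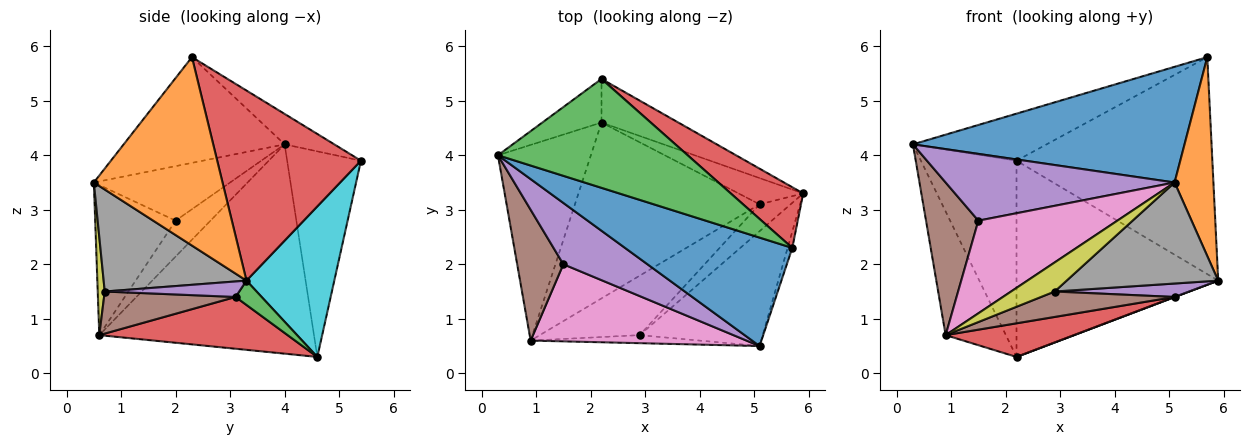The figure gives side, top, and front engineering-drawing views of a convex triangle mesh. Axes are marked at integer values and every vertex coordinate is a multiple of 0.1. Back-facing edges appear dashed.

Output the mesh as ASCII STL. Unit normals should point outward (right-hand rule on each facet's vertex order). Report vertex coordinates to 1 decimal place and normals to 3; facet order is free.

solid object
 facet normal -0.397 -0.670 0.628
  outer loop
   vertex 5.7 2.3 5.8
   vertex 0.3 4.0 4.2
   vertex 5.1 0.5 3.5
  endloop
 endfacet
 facet normal 0.957 -0.289 -0.024
  outer loop
   vertex 5.7 2.3 5.8
   vertex 5.1 0.5 3.5
   vertex 5.9 3.3 1.7
  endloop
 endfacet
 facet normal -0.146 0.392 0.908
  outer loop
   vertex 2.2 5.4 3.9
   vertex 0.3 4.0 4.2
   vertex 5.7 2.3 5.8
  endloop
 endfacet
 facet normal 0.577 0.786 0.220
  outer loop
   vertex 2.2 5.4 3.9
   vertex 5.7 2.3 5.8
   vertex 5.9 3.3 1.7
  endloop
 endfacet
 facet normal -0.402 -0.675 0.619
  outer loop
   vertex 1.5 2.0 2.8
   vertex 5.1 0.5 3.5
   vertex 0.3 4.0 4.2
  endloop
 endfacet
 facet normal -0.452 -0.677 0.581
  outer loop
   vertex 1.5 2.0 2.8
   vertex 0.3 4.0 4.2
   vertex 0.9 0.6 0.7
  endloop
 endfacet
 facet normal -0.406 -0.702 0.584
  outer loop
   vertex 1.5 2.0 2.8
   vertex 0.9 0.6 0.7
   vertex 5.1 0.5 3.5
  endloop
 endfacet
 facet normal 0.528 -0.561 -0.637
  outer loop
   vertex 2.9 0.7 1.5
   vertex 5.9 3.3 1.7
   vertex 5.1 0.5 3.5
  endloop
 endfacet
 facet normal 0.153 -0.952 -0.264
  outer loop
   vertex 2.9 0.7 1.5
   vertex 5.1 0.5 3.5
   vertex 0.9 0.6 0.7
  endloop
 endfacet
 facet normal 0.391 0.898 -0.200
  outer loop
   vertex 2.2 4.6 0.3
   vertex 2.2 5.4 3.9
   vertex 5.9 3.3 1.7
  endloop
 endfacet
 facet normal -0.885 0.248 -0.393
  outer loop
   vertex 2.2 4.6 0.3
   vertex 0.9 0.6 0.7
   vertex 0.3 4.0 4.2
  endloop
 endfacet
 facet normal -0.602 0.780 -0.173
  outer loop
   vertex 2.2 4.6 0.3
   vertex 0.3 4.0 4.2
   vertex 2.2 5.4 3.9
  endloop
 endfacet
 facet normal 0.352 -0.005 -0.936
  outer loop
   vertex 5.1 3.1 1.4
   vertex 2.2 4.6 0.3
   vertex 5.9 3.3 1.7
  endloop
 endfacet
 facet normal 0.266 -0.181 -0.947
  outer loop
   vertex 5.1 3.1 1.4
   vertex 0.9 0.6 0.7
   vertex 2.2 4.6 0.3
  endloop
 endfacet
 facet normal 0.408 -0.408 -0.816
  outer loop
   vertex 5.1 3.1 1.4
   vertex 5.9 3.3 1.7
   vertex 2.9 0.7 1.5
  endloop
 endfacet
 facet normal 0.361 -0.367 -0.857
  outer loop
   vertex 5.1 3.1 1.4
   vertex 2.9 0.7 1.5
   vertex 0.9 0.6 0.7
  endloop
 endfacet
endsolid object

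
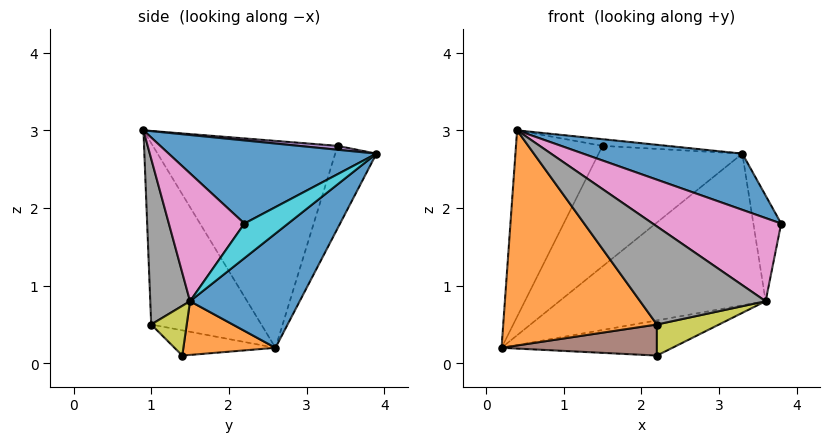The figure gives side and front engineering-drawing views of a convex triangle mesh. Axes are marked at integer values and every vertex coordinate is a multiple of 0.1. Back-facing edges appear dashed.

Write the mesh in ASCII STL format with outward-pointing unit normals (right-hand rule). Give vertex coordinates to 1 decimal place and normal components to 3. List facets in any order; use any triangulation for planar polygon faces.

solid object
 facet normal 0.423 -0.324 0.846
  outer loop
   vertex 3.3 3.9 2.7
   vertex 0.4 0.9 3.0
   vertex 3.8 2.2 1.8
  endloop
 endfacet
 facet normal -0.531 -0.741 -0.412
  outer loop
   vertex 2.2 1.0 0.5
   vertex 0.4 0.9 3.0
   vertex 0.2 2.6 0.2
  endloop
 endfacet
 facet normal -0.862 0.404 0.307
  outer loop
   vertex 1.5 3.4 2.8
   vertex 0.2 2.6 0.2
   vertex 0.4 0.9 3.0
  endloop
 endfacet
 facet normal -0.272 0.949 -0.156
  outer loop
   vertex 1.5 3.4 2.8
   vertex 3.3 3.9 2.7
   vertex 0.2 2.6 0.2
  endloop
 endfacet
 facet normal 0.038 0.063 0.997
  outer loop
   vertex 1.5 3.4 2.8
   vertex 0.4 0.9 3.0
   vertex 3.3 3.9 2.7
  endloop
 endfacet
 facet normal -0.418 -0.642 -0.642
  outer loop
   vertex 2.2 1.4 0.1
   vertex 2.2 1.0 0.5
   vertex 0.2 2.6 0.2
  endloop
 endfacet
 facet normal 0.453 -0.770 0.449
  outer loop
   vertex 3.6 1.5 0.8
   vertex 3.8 2.2 1.8
   vertex 0.4 0.9 3.0
  endloop
 endfacet
 facet normal 0.297 -0.938 0.177
  outer loop
   vertex 3.6 1.5 0.8
   vertex 0.4 0.9 3.0
   vertex 2.2 1.0 0.5
  endloop
 endfacet
 facet normal 0.375 -0.656 -0.656
  outer loop
   vertex 3.6 1.5 0.8
   vertex 2.2 1.0 0.5
   vertex 2.2 1.4 0.1
  endloop
 endfacet
 facet normal 0.741 0.471 -0.478
  outer loop
   vertex 3.6 1.5 0.8
   vertex 3.3 3.9 2.7
   vertex 3.8 2.2 1.8
  endloop
 endfacet
 facet normal 0.325 0.612 -0.721
  outer loop
   vertex 3.6 1.5 0.8
   vertex 0.2 2.6 0.2
   vertex 3.3 3.9 2.7
  endloop
 endfacet
 facet normal 0.323 0.600 -0.732
  outer loop
   vertex 3.6 1.5 0.8
   vertex 2.2 1.4 0.1
   vertex 0.2 2.6 0.2
  endloop
 endfacet
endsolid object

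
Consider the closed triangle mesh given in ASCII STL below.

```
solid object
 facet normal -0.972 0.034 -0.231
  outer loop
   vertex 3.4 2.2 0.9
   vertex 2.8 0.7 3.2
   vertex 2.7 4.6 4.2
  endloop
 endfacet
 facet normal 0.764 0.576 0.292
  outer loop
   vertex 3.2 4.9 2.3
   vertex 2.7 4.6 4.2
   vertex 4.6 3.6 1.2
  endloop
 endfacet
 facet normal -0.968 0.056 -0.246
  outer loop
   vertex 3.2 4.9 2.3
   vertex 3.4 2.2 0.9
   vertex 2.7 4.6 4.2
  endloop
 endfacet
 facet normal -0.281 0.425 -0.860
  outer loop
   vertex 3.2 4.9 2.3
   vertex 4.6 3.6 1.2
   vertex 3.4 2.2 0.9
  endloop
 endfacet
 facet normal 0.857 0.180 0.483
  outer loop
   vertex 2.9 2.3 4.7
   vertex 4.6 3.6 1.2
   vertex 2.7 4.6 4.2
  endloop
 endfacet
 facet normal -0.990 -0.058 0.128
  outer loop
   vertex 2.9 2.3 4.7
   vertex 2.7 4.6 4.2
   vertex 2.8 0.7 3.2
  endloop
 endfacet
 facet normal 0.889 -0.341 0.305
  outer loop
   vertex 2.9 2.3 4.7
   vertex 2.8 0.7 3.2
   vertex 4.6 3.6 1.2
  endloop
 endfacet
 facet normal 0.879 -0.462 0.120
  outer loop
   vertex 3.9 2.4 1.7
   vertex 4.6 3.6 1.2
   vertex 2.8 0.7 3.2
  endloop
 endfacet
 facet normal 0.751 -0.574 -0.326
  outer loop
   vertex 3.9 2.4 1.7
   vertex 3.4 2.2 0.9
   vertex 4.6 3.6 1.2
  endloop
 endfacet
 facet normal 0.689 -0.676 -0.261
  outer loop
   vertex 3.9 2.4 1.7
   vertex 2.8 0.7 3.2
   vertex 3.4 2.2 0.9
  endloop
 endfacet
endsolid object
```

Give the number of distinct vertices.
7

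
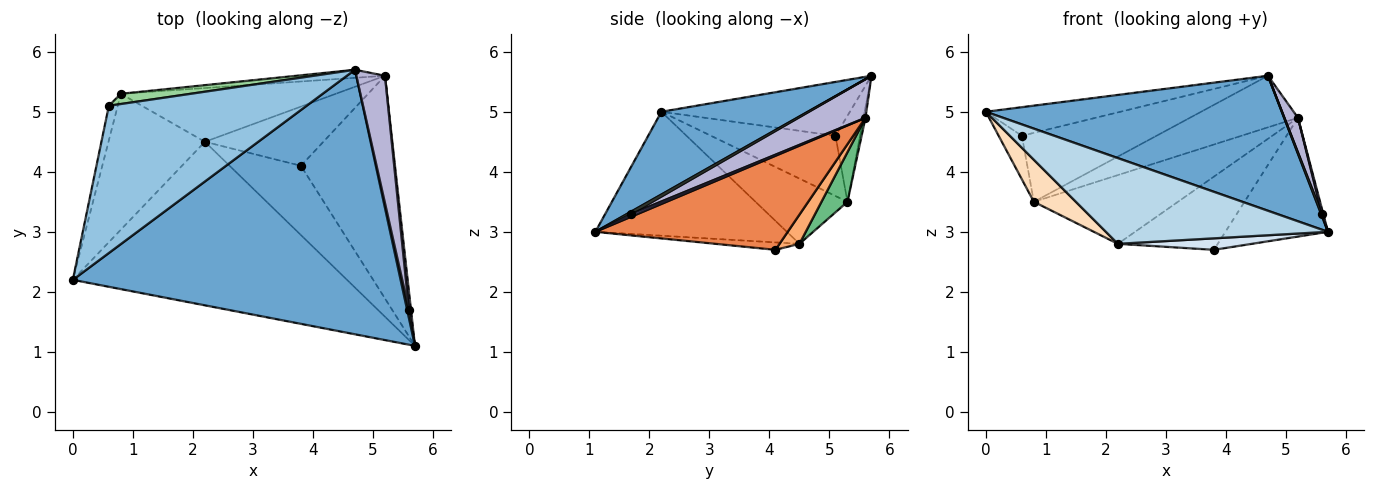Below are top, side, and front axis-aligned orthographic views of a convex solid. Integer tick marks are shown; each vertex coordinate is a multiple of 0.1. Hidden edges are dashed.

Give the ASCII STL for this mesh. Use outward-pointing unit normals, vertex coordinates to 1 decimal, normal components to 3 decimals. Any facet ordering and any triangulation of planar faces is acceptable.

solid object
 facet normal 0.219 -0.444 0.869
  outer loop
   vertex 4.7 5.7 5.6
   vertex 0.0 2.2 5.0
   vertex 5.7 1.1 3.0
  endloop
 endfacet
 facet normal -0.258 0.184 0.948
  outer loop
   vertex 0.6 5.1 4.6
   vertex 0.0 2.2 5.0
   vertex 4.7 5.7 5.6
  endloop
 endfacet
 facet normal -0.372 -0.431 -0.822
  outer loop
   vertex 2.2 4.5 2.8
   vertex 5.7 1.1 3.0
   vertex 0.0 2.2 5.0
  endloop
 endfacet
 facet normal -0.102 -0.163 -0.981
  outer loop
   vertex 2.2 4.5 2.8
   vertex 3.8 4.1 2.7
   vertex 5.7 1.1 3.0
  endloop
 endfacet
 facet normal 0.662 0.353 -0.662
  outer loop
   vertex 5.2 5.6 4.9
   vertex 5.7 1.1 3.0
   vertex 3.8 4.1 2.7
  endloop
 endfacet
 facet normal 0.153 0.768 -0.621
  outer loop
   vertex 5.2 5.6 4.9
   vertex 3.8 4.1 2.7
   vertex 2.2 4.5 2.8
  endloop
 endfacet
 facet normal -0.973 0.181 -0.144
  outer loop
   vertex 0.8 5.3 3.5
   vertex 0.0 2.2 5.0
   vertex 0.6 5.1 4.6
  endloop
 endfacet
 facet normal -0.543 -0.248 -0.802
  outer loop
   vertex 0.8 5.3 3.5
   vertex 2.2 4.5 2.8
   vertex 0.0 2.2 5.0
  endloop
 endfacet
 facet normal 0.141 0.780 -0.610
  outer loop
   vertex 0.8 5.3 3.5
   vertex 5.2 5.6 4.9
   vertex 2.2 4.5 2.8
  endloop
 endfacet
 facet normal -0.178 0.973 0.145
  outer loop
   vertex 0.8 5.3 3.5
   vertex 0.6 5.1 4.6
   vertex 4.7 5.7 5.6
  endloop
 endfacet
 facet normal -0.018 0.988 -0.154
  outer loop
   vertex 0.8 5.3 3.5
   vertex 4.7 5.7 5.6
   vertex 5.2 5.6 4.9
  endloop
 endfacet
 facet normal 0.777 -0.173 0.605
  outer loop
   vertex 5.6 1.7 3.3
   vertex 4.7 5.7 5.6
   vertex 5.7 1.1 3.0
  endloop
 endfacet
 facet normal 0.804 -0.153 0.574
  outer loop
   vertex 5.6 1.7 3.3
   vertex 5.7 1.1 3.0
   vertex 5.2 5.6 4.9
  endloop
 endfacet
 facet normal 0.792 -0.160 0.589
  outer loop
   vertex 5.6 1.7 3.3
   vertex 5.2 5.6 4.9
   vertex 4.7 5.7 5.6
  endloop
 endfacet
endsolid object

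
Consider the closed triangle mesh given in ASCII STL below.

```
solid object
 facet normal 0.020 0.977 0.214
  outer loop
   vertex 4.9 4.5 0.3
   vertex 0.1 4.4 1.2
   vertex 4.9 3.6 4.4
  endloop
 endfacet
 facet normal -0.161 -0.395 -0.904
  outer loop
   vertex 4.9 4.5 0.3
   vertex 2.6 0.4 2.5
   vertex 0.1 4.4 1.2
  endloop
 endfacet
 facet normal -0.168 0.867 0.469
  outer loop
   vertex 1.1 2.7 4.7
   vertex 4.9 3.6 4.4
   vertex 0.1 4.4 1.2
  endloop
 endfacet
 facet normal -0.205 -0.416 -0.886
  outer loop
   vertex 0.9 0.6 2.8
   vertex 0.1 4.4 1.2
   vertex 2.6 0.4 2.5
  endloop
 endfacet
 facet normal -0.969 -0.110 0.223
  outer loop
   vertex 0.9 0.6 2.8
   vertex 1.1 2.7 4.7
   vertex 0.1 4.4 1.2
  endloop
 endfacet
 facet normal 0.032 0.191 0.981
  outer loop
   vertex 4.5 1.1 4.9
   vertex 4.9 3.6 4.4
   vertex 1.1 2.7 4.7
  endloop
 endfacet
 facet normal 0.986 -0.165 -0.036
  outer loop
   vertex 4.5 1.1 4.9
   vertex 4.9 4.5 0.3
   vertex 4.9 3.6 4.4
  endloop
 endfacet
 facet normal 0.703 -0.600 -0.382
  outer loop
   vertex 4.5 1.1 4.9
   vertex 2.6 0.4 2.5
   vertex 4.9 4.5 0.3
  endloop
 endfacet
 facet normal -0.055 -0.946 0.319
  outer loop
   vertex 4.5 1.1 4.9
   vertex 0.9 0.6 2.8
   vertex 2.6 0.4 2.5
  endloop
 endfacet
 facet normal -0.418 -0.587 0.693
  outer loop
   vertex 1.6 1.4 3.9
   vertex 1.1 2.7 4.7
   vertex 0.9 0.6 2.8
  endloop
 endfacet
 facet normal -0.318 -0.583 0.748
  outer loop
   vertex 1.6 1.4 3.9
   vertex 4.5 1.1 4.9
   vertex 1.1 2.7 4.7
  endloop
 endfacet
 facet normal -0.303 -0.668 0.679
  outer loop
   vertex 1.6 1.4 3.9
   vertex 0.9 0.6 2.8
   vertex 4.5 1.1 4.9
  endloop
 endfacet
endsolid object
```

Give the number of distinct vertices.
8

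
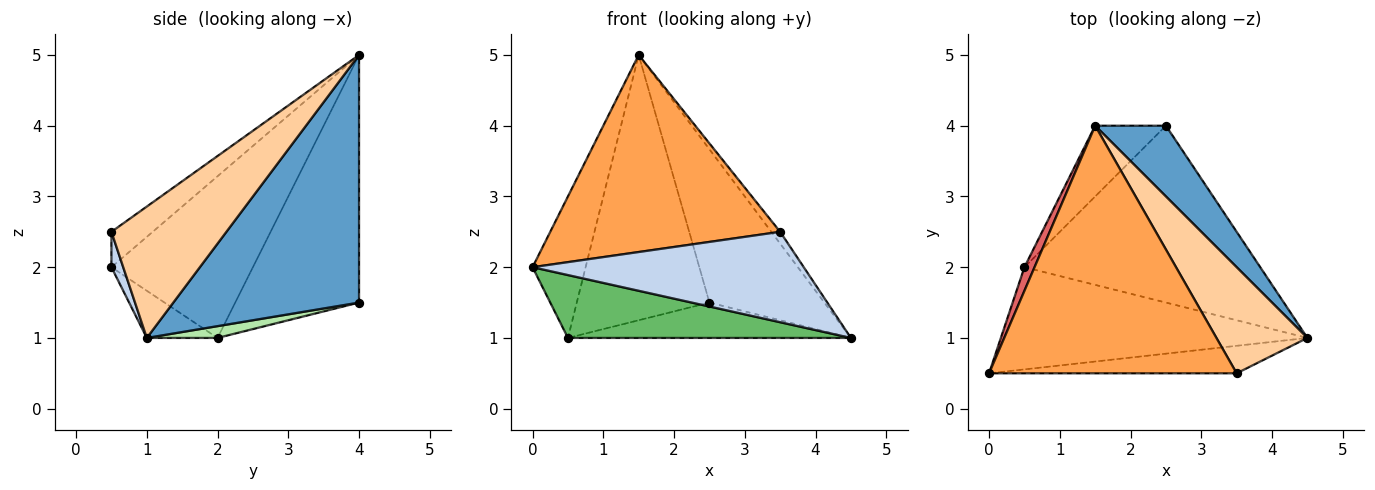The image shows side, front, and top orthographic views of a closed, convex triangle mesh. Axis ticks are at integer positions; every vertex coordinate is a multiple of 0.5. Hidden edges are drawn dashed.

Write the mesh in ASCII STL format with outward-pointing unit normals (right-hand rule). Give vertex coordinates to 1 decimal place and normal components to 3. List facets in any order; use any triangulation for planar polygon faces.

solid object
 facet normal 0.826 0.511 0.236
  outer loop
   vertex 2.5 4.0 1.5
   vertex 1.5 4.0 5.0
   vertex 4.5 1.0 1.0
  endloop
 endfacet
 facet normal 0.042 -0.956 -0.291
  outer loop
   vertex 3.5 0.5 2.5
   vertex 0.0 0.5 2.0
   vertex 4.5 1.0 1.0
  endloop
 endfacet
 facet normal -0.111 -0.619 0.778
  outer loop
   vertex 3.5 0.5 2.5
   vertex 1.5 4.0 5.0
   vertex 0.0 0.5 2.0
  endloop
 endfacet
 facet normal 0.821 0.063 0.568
  outer loop
   vertex 3.5 0.5 2.5
   vertex 4.5 1.0 1.0
   vertex 1.5 4.0 5.0
  endloop
 endfacet
 facet normal -0.130 -0.520 -0.844
  outer loop
   vertex 0.5 2.0 1.0
   vertex 4.5 1.0 1.0
   vertex 0.0 0.5 2.0
  endloop
 endfacet
 facet normal 0.049 0.196 -0.979
  outer loop
   vertex 0.5 2.0 1.0
   vertex 2.5 4.0 1.5
   vertex 4.5 1.0 1.0
  endloop
 endfacet
 facet normal -0.935 0.351 0.058
  outer loop
   vertex 0.5 2.0 1.0
   vertex 0.0 0.5 2.0
   vertex 1.5 4.0 5.0
  endloop
 endfacet
 facet normal -0.670 0.718 -0.191
  outer loop
   vertex 0.5 2.0 1.0
   vertex 1.5 4.0 5.0
   vertex 2.5 4.0 1.5
  endloop
 endfacet
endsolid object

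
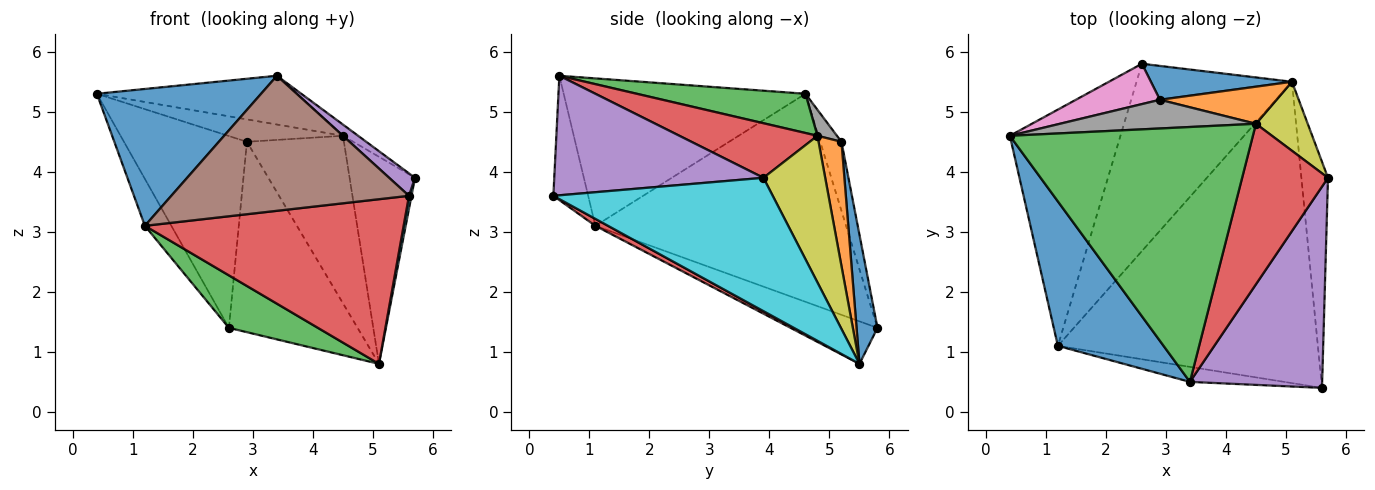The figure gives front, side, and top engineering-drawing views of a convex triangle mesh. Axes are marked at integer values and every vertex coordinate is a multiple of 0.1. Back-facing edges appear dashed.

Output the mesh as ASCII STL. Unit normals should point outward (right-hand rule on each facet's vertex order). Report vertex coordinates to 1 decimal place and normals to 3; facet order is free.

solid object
 facet normal -0.711 -0.483 0.510
  outer loop
   vertex 1.2 1.1 3.1
   vertex 3.4 0.5 5.6
   vertex 0.4 4.6 5.3
  endloop
 endfacet
 facet normal -0.879 0.093 -0.467
  outer loop
   vertex 1.2 1.1 3.1
   vertex 0.4 4.6 5.3
   vertex 2.6 5.8 1.4
  endloop
 endfacet
 facet normal 0.157 0.186 0.970
  outer loop
   vertex 4.5 4.8 4.6
   vertex 0.4 4.6 5.3
   vertex 3.4 0.5 5.6
  endloop
 endfacet
 facet normal 0.536 0.059 0.842
  outer loop
   vertex 4.5 4.8 4.6
   vertex 3.4 0.5 5.6
   vertex 5.7 3.9 3.9
  endloop
 endfacet
 facet normal 0.668 -0.082 0.739
  outer loop
   vertex 5.6 0.4 3.6
   vertex 5.7 3.9 3.9
   vertex 3.4 0.5 5.6
  endloop
 endfacet
 facet normal -0.144 -0.984 -0.109
  outer loop
   vertex 5.6 0.4 3.6
   vertex 3.4 0.5 5.6
   vertex 1.2 1.1 3.1
  endloop
 endfacet
 facet normal -0.167 0.965 0.203
  outer loop
   vertex 2.9 5.2 4.5
   vertex 2.6 5.8 1.4
   vertex 0.4 4.6 5.3
  endloop
 endfacet
 facet normal 0.104 0.612 0.784
  outer loop
   vertex 2.9 5.2 4.5
   vertex 0.4 4.6 5.3
   vertex 4.5 4.8 4.6
  endloop
 endfacet
 facet normal 0.667 0.707 0.236
  outer loop
   vertex 5.1 5.5 0.8
   vertex 4.5 4.8 4.6
   vertex 5.7 3.9 3.9
  endloop
 endfacet
 facet normal 0.981 -0.011 -0.196
  outer loop
   vertex 5.1 5.5 0.8
   vertex 5.7 3.9 3.9
   vertex 5.6 0.4 3.6
  endloop
 endfacet
 facet normal 0.158 0.972 0.173
  outer loop
   vertex 5.1 5.5 0.8
   vertex 2.6 5.8 1.4
   vertex 2.9 5.2 4.5
  endloop
 endfacet
 facet normal 0.225 0.951 0.211
  outer loop
   vertex 5.1 5.5 0.8
   vertex 2.9 5.2 4.5
   vertex 4.5 4.8 4.6
  endloop
 endfacet
 facet normal -0.255 -0.261 -0.931
  outer loop
   vertex 5.1 5.5 0.8
   vertex 1.2 1.1 3.1
   vertex 2.6 5.8 1.4
  endloop
 endfacet
 facet normal 0.023 -0.479 -0.877
  outer loop
   vertex 5.1 5.5 0.8
   vertex 5.6 0.4 3.6
   vertex 1.2 1.1 3.1
  endloop
 endfacet
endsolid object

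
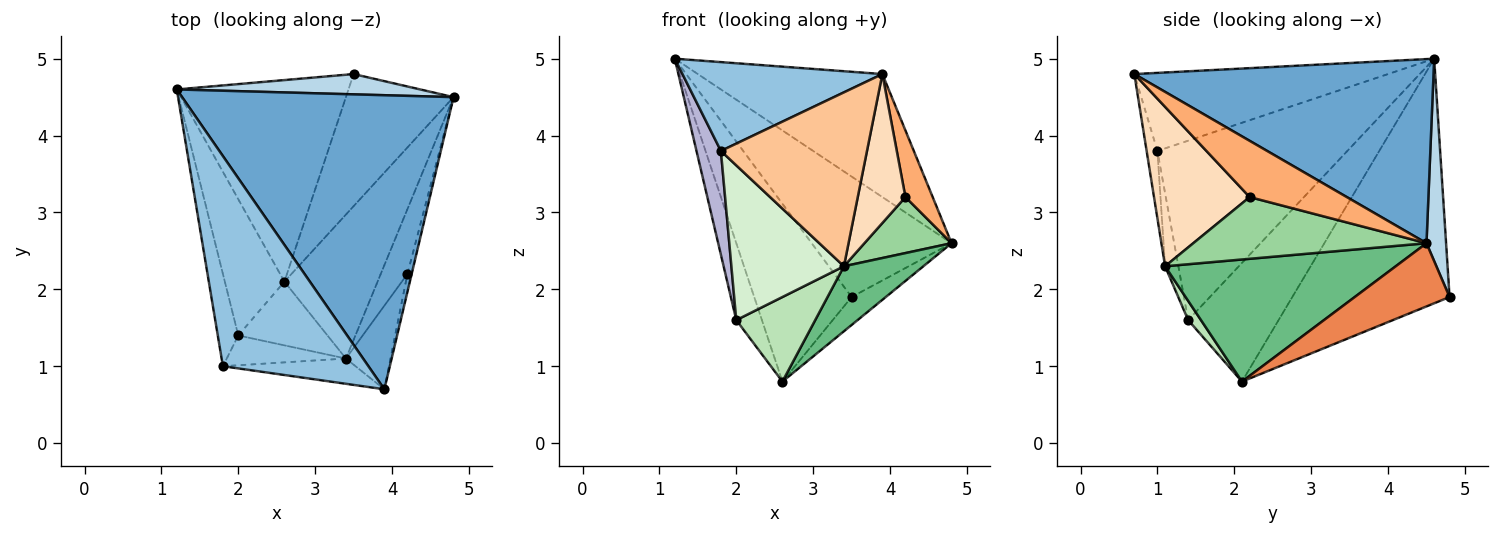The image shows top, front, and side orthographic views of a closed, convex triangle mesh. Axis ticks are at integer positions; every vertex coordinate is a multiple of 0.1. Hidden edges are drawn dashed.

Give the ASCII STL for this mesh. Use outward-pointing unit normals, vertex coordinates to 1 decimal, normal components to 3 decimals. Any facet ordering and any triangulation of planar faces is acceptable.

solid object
 facet normal 0.530 0.327 0.782
  outer loop
   vertex 3.9 0.7 4.8
   vertex 4.8 4.5 2.6
   vertex 1.2 4.6 5.0
  endloop
 endfacet
 facet normal -0.443 -0.349 0.826
  outer loop
   vertex 1.8 1.0 3.8
   vertex 3.9 0.7 4.8
   vertex 1.2 4.6 5.0
  endloop
 endfacet
 facet normal 0.137 0.977 0.165
  outer loop
   vertex 3.5 4.8 1.9
   vertex 1.2 4.6 5.0
   vertex 4.8 4.5 2.6
  endloop
 endfacet
 facet normal -0.730 0.452 -0.512
  outer loop
   vertex 3.5 4.8 1.9
   vertex 2.6 2.1 0.8
   vertex 1.2 4.6 5.0
  endloop
 endfacet
 facet normal 0.498 0.180 -0.848
  outer loop
   vertex 3.5 4.8 1.9
   vertex 4.8 4.5 2.6
   vertex 2.6 2.1 0.8
  endloop
 endfacet
 facet normal 0.960 -0.269 -0.073
  outer loop
   vertex 4.2 2.2 3.2
   vertex 4.8 4.5 2.6
   vertex 3.9 0.7 4.8
  endloop
 endfacet
 facet normal -0.073 -0.987 -0.143
  outer loop
   vertex 3.4 1.1 2.3
   vertex 3.9 0.7 4.8
   vertex 1.8 1.0 3.8
  endloop
 endfacet
 facet normal 0.868 -0.433 -0.243
  outer loop
   vertex 3.4 1.1 2.3
   vertex 4.2 2.2 3.2
   vertex 3.9 0.7 4.8
  endloop
 endfacet
 facet normal 0.767 -0.264 -0.585
  outer loop
   vertex 3.4 1.1 2.3
   vertex 2.6 2.1 0.8
   vertex 4.8 4.5 2.6
  endloop
 endfacet
 facet normal 0.868 -0.324 -0.375
  outer loop
   vertex 3.4 1.1 2.3
   vertex 4.8 4.5 2.6
   vertex 4.2 2.2 3.2
  endloop
 endfacet
 facet normal 0.129 -0.792 -0.597
  outer loop
   vertex 2.0 1.4 1.6
   vertex 2.6 2.1 0.8
   vertex 3.4 1.1 2.3
  endloop
 endfacet
 facet normal -0.115 -0.975 -0.188
  outer loop
   vertex 2.0 1.4 1.6
   vertex 3.4 1.1 2.3
   vertex 1.8 1.0 3.8
  endloop
 endfacet
 facet normal -0.866 0.246 -0.435
  outer loop
   vertex 2.0 1.4 1.6
   vertex 1.2 4.6 5.0
   vertex 2.6 2.1 0.8
  endloop
 endfacet
 facet normal -0.986 -0.127 -0.113
  outer loop
   vertex 2.0 1.4 1.6
   vertex 1.8 1.0 3.8
   vertex 1.2 4.6 5.0
  endloop
 endfacet
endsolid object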